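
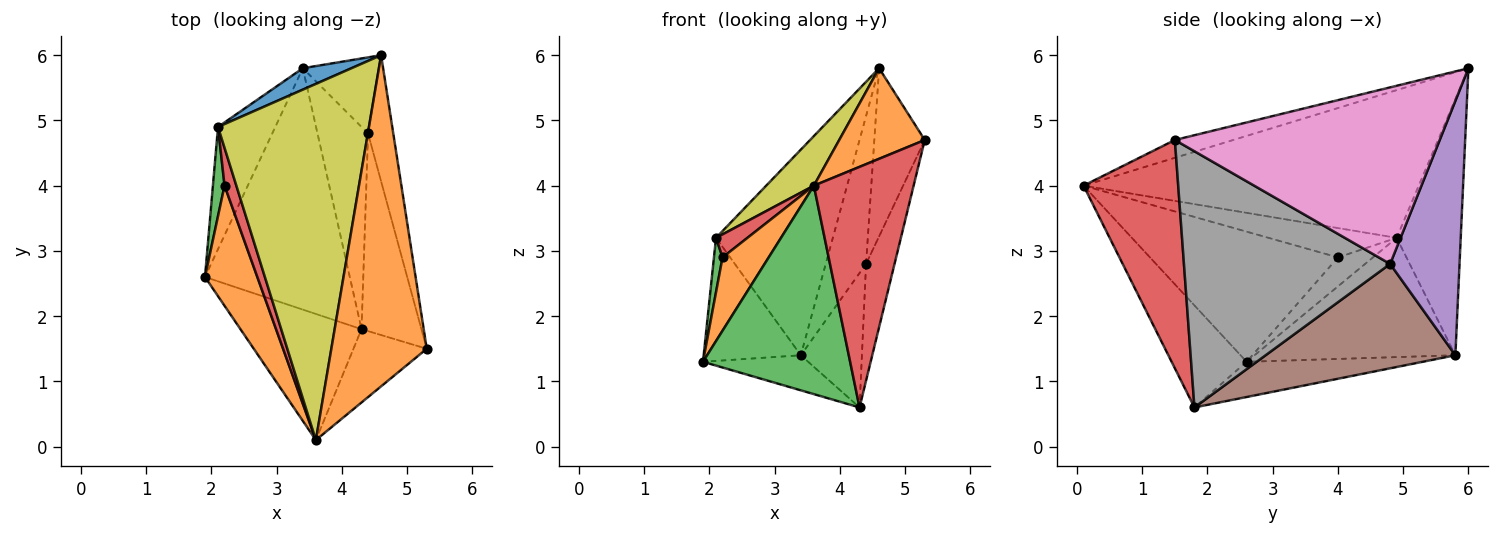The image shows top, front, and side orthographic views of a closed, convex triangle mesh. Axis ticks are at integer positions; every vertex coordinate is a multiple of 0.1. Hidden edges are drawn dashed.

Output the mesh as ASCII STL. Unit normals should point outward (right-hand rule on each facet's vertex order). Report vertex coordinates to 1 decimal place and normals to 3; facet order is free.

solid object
 facet normal -0.234 0.140 -0.962
  outer loop
   vertex 3.4 5.8 1.4
   vertex 4.3 1.8 0.6
   vertex 1.9 2.6 1.3
  endloop
 endfacet
 facet normal -0.177 -0.260 0.949
  outer loop
   vertex 3.6 0.1 4.0
   vertex 5.3 1.5 4.7
   vertex 4.6 6.0 5.8
  endloop
 endfacet
 facet normal -0.400 -0.784 -0.474
  outer loop
   vertex 3.6 0.1 4.0
   vertex 1.9 2.6 1.3
   vertex 4.3 1.8 0.6
  endloop
 endfacet
 facet normal 0.672 -0.708 -0.216
  outer loop
   vertex 3.6 0.1 4.0
   vertex 4.3 1.8 0.6
   vertex 5.3 1.5 4.7
  endloop
 endfacet
 facet normal 0.837 0.486 -0.250
  outer loop
   vertex 4.4 4.8 2.8
   vertex 3.4 5.8 1.4
   vertex 4.6 6.0 5.8
  endloop
 endfacet
 facet normal 0.864 0.278 -0.419
  outer loop
   vertex 4.4 4.8 2.8
   vertex 4.3 1.8 0.6
   vertex 3.4 5.8 1.4
  endloop
 endfacet
 facet normal 0.973 0.185 -0.139
  outer loop
   vertex 4.4 4.8 2.8
   vertex 4.6 6.0 5.8
   vertex 5.3 1.5 4.7
  endloop
 endfacet
 facet normal 0.965 0.133 -0.226
  outer loop
   vertex 4.4 4.8 2.8
   vertex 5.3 1.5 4.7
   vertex 4.3 1.8 0.6
  endloop
 endfacet
 facet normal -0.696 -0.099 0.711
  outer loop
   vertex 2.1 4.9 3.2
   vertex 3.6 0.1 4.0
   vertex 4.6 6.0 5.8
  endloop
 endfacet
 facet normal -0.826 0.400 -0.397
  outer loop
   vertex 2.1 4.9 3.2
   vertex 3.4 5.8 1.4
   vertex 1.9 2.6 1.3
  endloop
 endfacet
 facet normal -0.479 0.873 0.091
  outer loop
   vertex 2.1 4.9 3.2
   vertex 4.6 6.0 5.8
   vertex 3.4 5.8 1.4
  endloop
 endfacet
 facet normal -0.905 -0.222 0.364
  outer loop
   vertex 2.2 4.0 2.9
   vertex 1.9 2.6 1.3
   vertex 3.6 0.1 4.0
  endloop
 endfacet
 facet normal -0.905 -0.222 0.364
  outer loop
   vertex 2.2 4.0 2.9
   vertex 2.1 4.9 3.2
   vertex 1.9 2.6 1.3
  endloop
 endfacet
 facet normal -0.904 -0.222 0.364
  outer loop
   vertex 2.2 4.0 2.9
   vertex 3.6 0.1 4.0
   vertex 2.1 4.9 3.2
  endloop
 endfacet
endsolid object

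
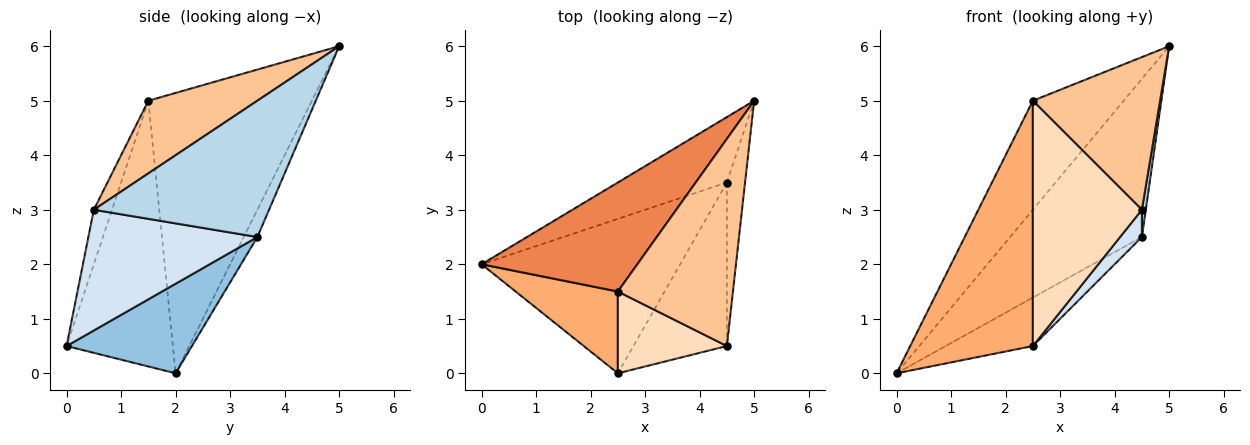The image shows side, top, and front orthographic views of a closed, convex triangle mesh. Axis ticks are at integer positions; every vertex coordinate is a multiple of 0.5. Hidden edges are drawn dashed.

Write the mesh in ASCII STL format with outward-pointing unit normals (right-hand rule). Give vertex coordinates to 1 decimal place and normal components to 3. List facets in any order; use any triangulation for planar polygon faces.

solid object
 facet normal -0.095 0.920 -0.381
  outer loop
   vertex 4.5 3.5 2.5
   vertex 0.0 2.0 0.0
   vertex 5.0 5.0 6.0
  endloop
 endfacet
 facet normal 0.395 0.275 -0.876
  outer loop
   vertex 4.5 3.5 2.5
   vertex 2.5 0.0 0.5
   vertex 0.0 2.0 0.0
  endloop
 endfacet
 facet normal 0.991 -0.022 -0.132
  outer loop
   vertex 4.5 3.5 2.5
   vertex 5.0 5.0 6.0
   vertex 4.5 0.5 3.0
  endloop
 endfacet
 facet normal 0.787 -0.102 -0.609
  outer loop
   vertex 4.5 3.5 2.5
   vertex 4.5 0.5 3.0
   vertex 2.5 0.0 0.5
  endloop
 endfacet
 facet normal -0.786 0.437 0.437
  outer loop
   vertex 2.5 1.5 5.0
   vertex 5.0 5.0 6.0
   vertex 0.0 2.0 0.0
  endloop
 endfacet
 facet normal -0.635 -0.733 0.244
  outer loop
   vertex 2.5 1.5 5.0
   vertex 0.0 2.0 0.0
   vertex 2.5 0.0 0.5
  endloop
 endfacet
 facet normal 0.453 -0.529 0.718
  outer loop
   vertex 2.5 1.5 5.0
   vertex 4.5 0.5 3.0
   vertex 5.0 5.0 6.0
  endloop
 endfacet
 facet normal -0.156 -0.937 0.312
  outer loop
   vertex 2.5 1.5 5.0
   vertex 2.5 0.0 0.5
   vertex 4.5 0.5 3.0
  endloop
 endfacet
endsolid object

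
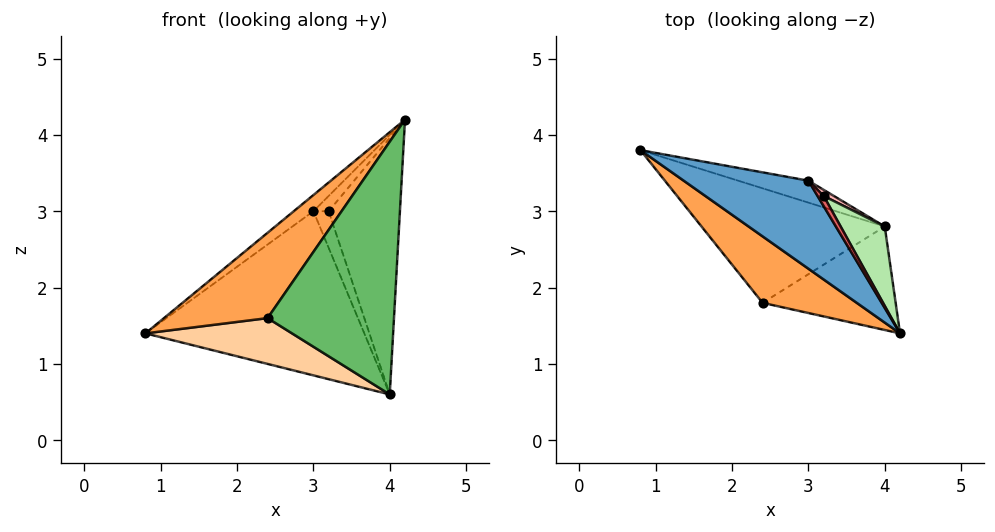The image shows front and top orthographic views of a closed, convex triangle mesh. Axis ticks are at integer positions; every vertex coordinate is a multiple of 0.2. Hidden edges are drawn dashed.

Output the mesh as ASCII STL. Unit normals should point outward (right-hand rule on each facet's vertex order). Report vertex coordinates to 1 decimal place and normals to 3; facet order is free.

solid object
 facet normal -0.564 0.149 0.812
  outer loop
   vertex 3.0 3.4 3.0
   vertex 0.8 3.8 1.4
   vertex 4.2 1.4 4.2
  endloop
 endfacet
 facet normal 0.267 0.955 -0.128
  outer loop
   vertex 3.0 3.4 3.0
   vertex 4.0 2.8 0.6
   vertex 0.8 3.8 1.4
  endloop
 endfacet
 facet normal -0.728 -0.541 0.421
  outer loop
   vertex 2.4 1.8 1.6
   vertex 4.2 1.4 4.2
   vertex 0.8 3.8 1.4
  endloop
 endfacet
 facet normal -0.329 -0.351 -0.877
  outer loop
   vertex 2.4 1.8 1.6
   vertex 0.8 3.8 1.4
   vertex 4.0 2.8 0.6
  endloop
 endfacet
 facet normal 0.323 -0.876 -0.359
  outer loop
   vertex 2.4 1.8 1.6
   vertex 4.0 2.8 0.6
   vertex 4.2 1.4 4.2
  endloop
 endfacet
 facet normal 0.807 0.565 0.175
  outer loop
   vertex 3.2 3.2 3.0
   vertex 4.2 1.4 4.2
   vertex 4.0 2.8 0.6
  endloop
 endfacet
 facet normal 0.640 0.640 0.426
  outer loop
   vertex 3.2 3.2 3.0
   vertex 3.0 3.4 3.0
   vertex 4.2 1.4 4.2
  endloop
 endfacet
 facet normal 0.702 0.702 0.117
  outer loop
   vertex 3.2 3.2 3.0
   vertex 4.0 2.8 0.6
   vertex 3.0 3.4 3.0
  endloop
 endfacet
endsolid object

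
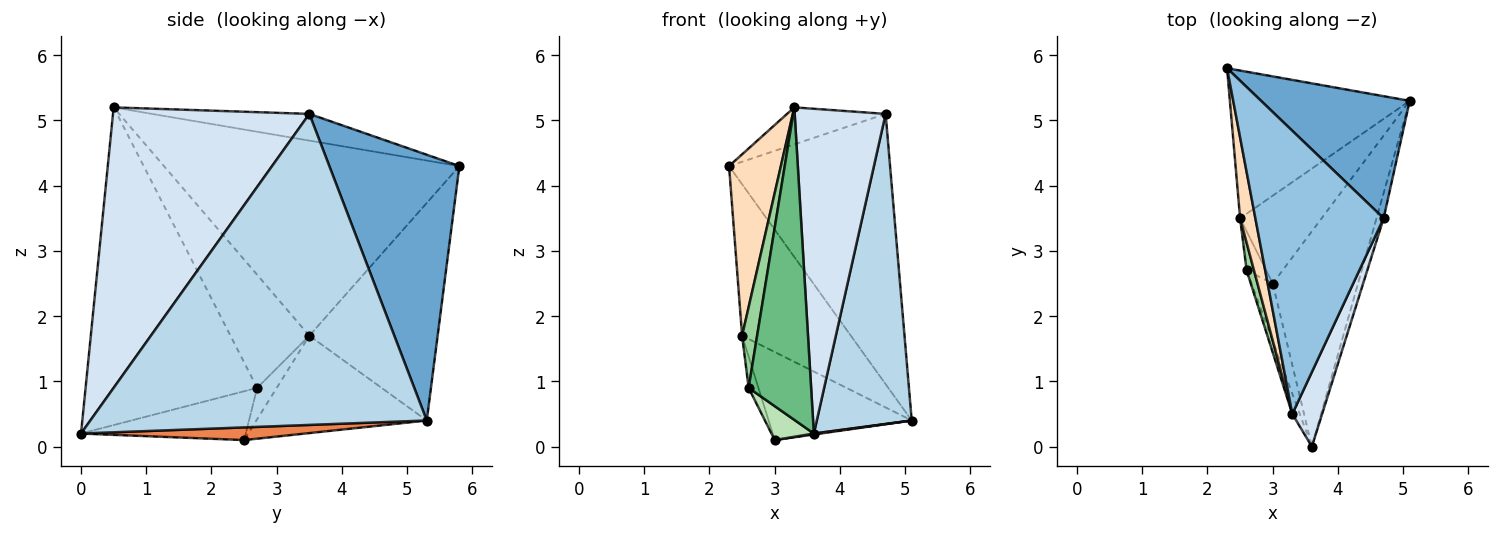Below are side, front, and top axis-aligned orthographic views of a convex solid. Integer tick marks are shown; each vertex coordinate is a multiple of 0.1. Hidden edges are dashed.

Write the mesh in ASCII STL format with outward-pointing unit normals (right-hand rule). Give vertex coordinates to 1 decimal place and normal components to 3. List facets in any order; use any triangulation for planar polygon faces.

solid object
 facet normal 0.593 0.734 0.332
  outer loop
   vertex 4.7 3.5 5.1
   vertex 5.1 5.3 0.4
   vertex 2.3 5.8 4.3
  endloop
 endfacet
 facet normal -0.202 0.127 0.971
  outer loop
   vertex 4.7 3.5 5.1
   vertex 2.3 5.8 4.3
   vertex 3.3 0.5 5.2
  endloop
 endfacet
 facet normal 0.962 -0.271 -0.022
  outer loop
   vertex 4.7 3.5 5.1
   vertex 3.6 0.0 0.2
   vertex 5.1 5.3 0.4
  endloop
 endfacet
 facet normal 0.903 -0.418 0.096
  outer loop
   vertex 4.7 3.5 5.1
   vertex 3.3 0.5 5.2
   vertex 3.6 0.0 0.2
  endloop
 endfacet
 facet normal 0.147 -0.004 -0.989
  outer loop
   vertex 3.0 2.5 0.1
   vertex 5.1 5.3 0.4
   vertex 3.6 0.0 0.2
  endloop
 endfacet
 facet normal -0.645 0.547 -0.533
  outer loop
   vertex 2.5 3.5 1.7
   vertex 2.3 5.8 4.3
   vertex 5.1 5.3 0.4
  endloop
 endfacet
 facet normal -0.645 0.541 -0.540
  outer loop
   vertex 2.5 3.5 1.7
   vertex 5.1 5.3 0.4
   vertex 3.0 2.5 0.1
  endloop
 endfacet
 facet normal -0.982 -0.172 0.077
  outer loop
   vertex 2.5 3.5 1.7
   vertex 3.3 0.5 5.2
   vertex 2.3 5.8 4.3
  endloop
 endfacet
 facet normal -0.939 -0.342 -0.022
  outer loop
   vertex 2.6 2.7 0.9
   vertex 3.6 0.0 0.2
   vertex 3.3 0.5 5.2
  endloop
 endfacet
 facet normal -0.980 -0.187 0.064
  outer loop
   vertex 2.6 2.7 0.9
   vertex 3.3 0.5 5.2
   vertex 2.5 3.5 1.7
  endloop
 endfacet
 facet normal -0.892 -0.230 -0.389
  outer loop
   vertex 2.6 2.7 0.9
   vertex 3.0 2.5 0.1
   vertex 3.6 0.0 0.2
  endloop
 endfacet
 facet normal -0.781 0.390 -0.488
  outer loop
   vertex 2.6 2.7 0.9
   vertex 2.5 3.5 1.7
   vertex 3.0 2.5 0.1
  endloop
 endfacet
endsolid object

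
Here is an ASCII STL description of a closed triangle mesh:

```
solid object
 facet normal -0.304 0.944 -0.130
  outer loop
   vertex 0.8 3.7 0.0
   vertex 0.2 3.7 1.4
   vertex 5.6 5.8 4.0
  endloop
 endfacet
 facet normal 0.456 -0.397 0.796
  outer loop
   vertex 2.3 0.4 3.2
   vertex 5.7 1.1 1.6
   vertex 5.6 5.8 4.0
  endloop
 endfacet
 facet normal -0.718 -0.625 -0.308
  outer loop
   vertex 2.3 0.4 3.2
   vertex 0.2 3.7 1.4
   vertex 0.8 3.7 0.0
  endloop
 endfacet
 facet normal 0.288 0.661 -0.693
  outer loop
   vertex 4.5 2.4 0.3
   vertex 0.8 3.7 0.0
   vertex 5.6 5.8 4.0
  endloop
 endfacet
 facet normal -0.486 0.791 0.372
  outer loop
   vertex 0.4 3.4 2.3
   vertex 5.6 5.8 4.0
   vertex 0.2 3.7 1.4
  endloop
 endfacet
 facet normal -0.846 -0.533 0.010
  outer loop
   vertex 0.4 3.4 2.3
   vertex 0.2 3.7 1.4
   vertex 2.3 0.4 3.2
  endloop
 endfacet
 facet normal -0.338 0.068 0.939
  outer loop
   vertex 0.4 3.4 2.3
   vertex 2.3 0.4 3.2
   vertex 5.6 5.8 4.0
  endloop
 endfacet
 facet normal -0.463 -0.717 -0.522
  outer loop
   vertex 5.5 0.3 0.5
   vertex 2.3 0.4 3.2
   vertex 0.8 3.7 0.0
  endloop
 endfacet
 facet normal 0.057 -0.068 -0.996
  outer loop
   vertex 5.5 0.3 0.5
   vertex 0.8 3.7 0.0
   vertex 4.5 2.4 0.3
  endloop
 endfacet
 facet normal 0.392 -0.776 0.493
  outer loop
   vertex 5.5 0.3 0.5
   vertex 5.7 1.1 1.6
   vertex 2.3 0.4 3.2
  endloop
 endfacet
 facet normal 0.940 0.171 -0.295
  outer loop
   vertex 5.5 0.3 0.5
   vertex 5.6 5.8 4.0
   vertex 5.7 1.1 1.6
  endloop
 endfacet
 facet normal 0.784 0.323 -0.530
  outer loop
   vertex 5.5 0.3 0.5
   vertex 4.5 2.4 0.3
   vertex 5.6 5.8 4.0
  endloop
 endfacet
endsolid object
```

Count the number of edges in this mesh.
18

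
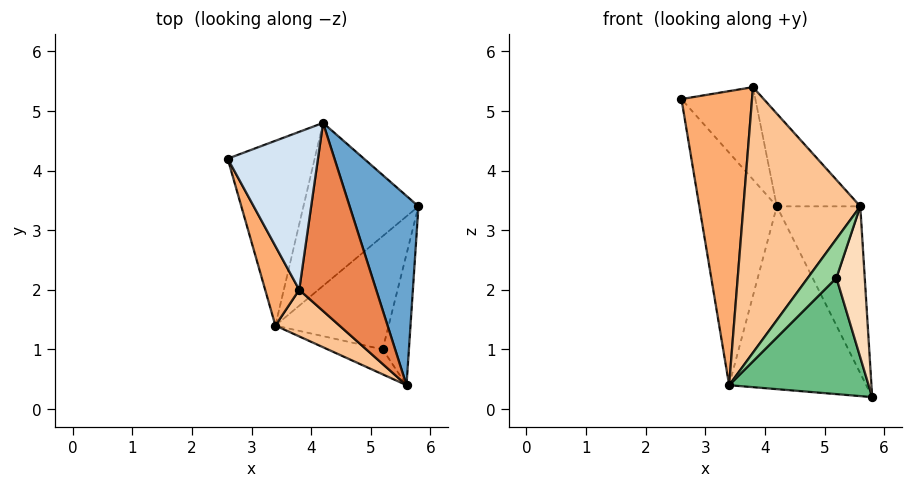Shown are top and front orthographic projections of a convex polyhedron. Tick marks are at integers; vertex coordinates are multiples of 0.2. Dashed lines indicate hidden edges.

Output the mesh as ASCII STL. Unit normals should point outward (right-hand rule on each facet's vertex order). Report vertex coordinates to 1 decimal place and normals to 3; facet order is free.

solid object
 facet normal 0.901 0.287 0.325
  outer loop
   vertex 4.2 4.8 3.4
   vertex 5.6 0.4 3.4
   vertex 5.8 3.4 0.2
  endloop
 endfacet
 facet normal -0.705 0.555 -0.441
  outer loop
   vertex 3.4 1.4 0.4
   vertex 2.6 4.2 5.2
   vertex 4.2 4.8 3.4
  endloop
 endfacet
 facet normal -0.561 0.618 -0.551
  outer loop
   vertex 3.4 1.4 0.4
   vertex 4.2 4.8 3.4
   vertex 5.8 3.4 0.2
  endloop
 endfacet
 facet normal 0.616 0.398 0.680
  outer loop
   vertex 3.8 2.0 5.4
   vertex 4.2 4.8 3.4
   vertex 2.6 4.2 5.2
  endloop
 endfacet
 facet normal 0.812 0.258 0.524
  outer loop
   vertex 3.8 2.0 5.4
   vertex 5.6 0.4 3.4
   vertex 4.2 4.8 3.4
  endloop
 endfacet
 facet normal -0.876 -0.466 0.126
  outer loop
   vertex 3.8 2.0 5.4
   vertex 2.6 4.2 5.2
   vertex 3.4 1.4 0.4
  endloop
 endfacet
 facet normal -0.564 -0.813 0.143
  outer loop
   vertex 3.8 2.0 5.4
   vertex 3.4 1.4 0.4
   vertex 5.6 0.4 3.4
  endloop
 endfacet
 facet normal 0.641 -0.580 -0.503
  outer loop
   vertex 5.2 1.0 2.2
   vertex 5.8 3.4 0.2
   vertex 5.6 0.4 3.4
  endloop
 endfacet
 facet normal 0.474 -0.631 -0.614
  outer loop
   vertex 5.2 1.0 2.2
   vertex 3.4 1.4 0.4
   vertex 5.8 3.4 0.2
  endloop
 endfacet
 facet normal 0.331 -0.795 -0.508
  outer loop
   vertex 5.2 1.0 2.2
   vertex 5.6 0.4 3.4
   vertex 3.4 1.4 0.4
  endloop
 endfacet
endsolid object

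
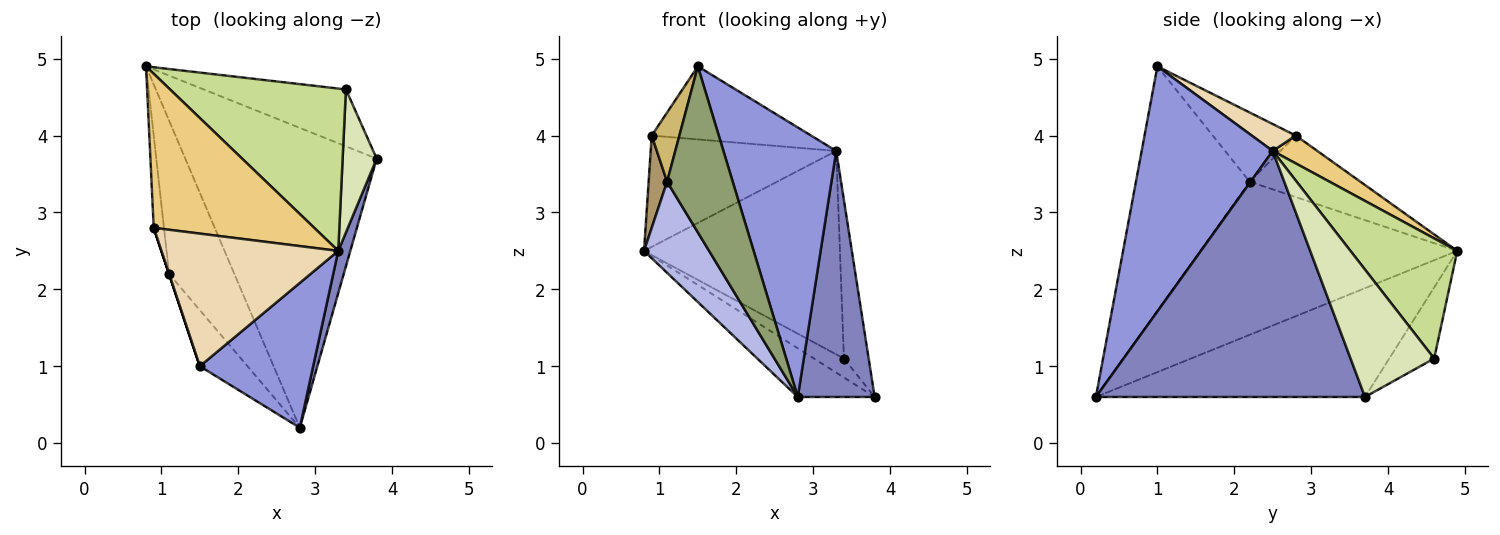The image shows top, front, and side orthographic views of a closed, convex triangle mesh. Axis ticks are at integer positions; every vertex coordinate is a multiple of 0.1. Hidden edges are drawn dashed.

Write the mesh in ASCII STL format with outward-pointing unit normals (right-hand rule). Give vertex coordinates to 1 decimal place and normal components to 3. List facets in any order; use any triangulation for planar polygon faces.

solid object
 facet normal -0.489 0.140 -0.861
  outer loop
   vertex 2.8 0.2 0.6
   vertex 0.8 4.9 2.5
   vertex 3.8 3.7 0.6
  endloop
 endfacet
 facet normal 0.960 -0.274 0.047
  outer loop
   vertex 3.3 2.5 3.8
   vertex 2.8 0.2 0.6
   vertex 3.8 3.7 0.6
  endloop
 endfacet
 facet normal 0.715 -0.616 0.331
  outer loop
   vertex 3.3 2.5 3.8
   vertex 1.5 1.0 4.9
   vertex 2.8 0.2 0.6
  endloop
 endfacet
 facet normal -0.896 -0.227 -0.382
  outer loop
   vertex 1.1 2.2 3.4
   vertex 0.8 4.9 2.5
   vertex 2.8 0.2 0.6
  endloop
 endfacet
 facet normal -0.854 -0.493 -0.167
  outer loop
   vertex 1.1 2.2 3.4
   vertex 2.8 0.2 0.6
   vertex 1.5 1.0 4.9
  endloop
 endfacet
 facet normal -0.429 0.286 -0.857
  outer loop
   vertex 3.4 4.6 1.1
   vertex 3.8 3.7 0.6
   vertex 0.8 4.9 2.5
  endloop
 endfacet
 facet normal 0.392 0.719 0.574
  outer loop
   vertex 3.4 4.6 1.1
   vertex 0.8 4.9 2.5
   vertex 3.3 2.5 3.8
  endloop
 endfacet
 facet normal 0.929 0.275 0.248
  outer loop
   vertex 3.4 4.6 1.1
   vertex 3.3 2.5 3.8
   vertex 3.8 3.7 0.6
  endloop
 endfacet
 facet normal -0.973 -0.162 -0.162
  outer loop
   vertex 0.9 2.8 4.0
   vertex 0.8 4.9 2.5
   vertex 1.1 2.2 3.4
  endloop
 endfacet
 facet normal -0.949 -0.316 0.000
  outer loop
   vertex 0.9 2.8 4.0
   vertex 1.1 2.2 3.4
   vertex 1.5 1.0 4.9
  endloop
 endfacet
 facet normal 0.139 0.580 0.803
  outer loop
   vertex 0.9 2.8 4.0
   vertex 3.3 2.5 3.8
   vertex 0.8 4.9 2.5
  endloop
 endfacet
 facet normal 0.132 0.478 0.868
  outer loop
   vertex 0.9 2.8 4.0
   vertex 1.5 1.0 4.9
   vertex 3.3 2.5 3.8
  endloop
 endfacet
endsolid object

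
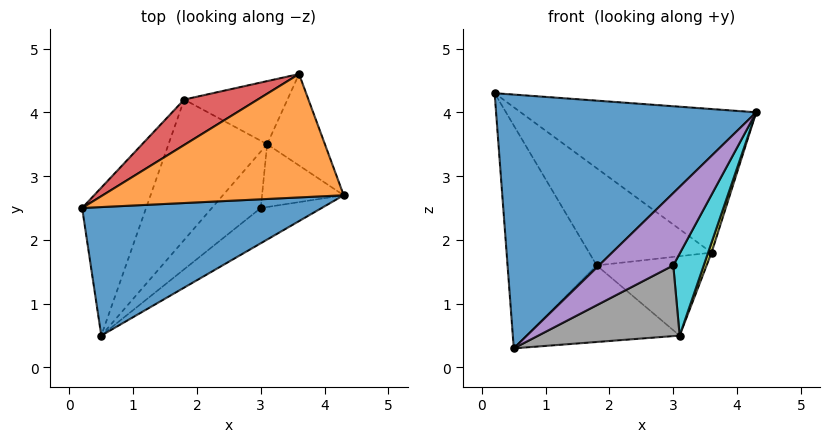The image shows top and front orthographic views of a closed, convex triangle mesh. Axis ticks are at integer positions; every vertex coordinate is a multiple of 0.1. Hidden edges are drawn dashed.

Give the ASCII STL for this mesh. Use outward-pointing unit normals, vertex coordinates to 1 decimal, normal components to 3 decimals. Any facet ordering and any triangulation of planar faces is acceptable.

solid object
 facet normal 0.076 -0.890 0.450
  outer loop
   vertex 0.5 0.5 0.3
   vertex 4.3 2.7 4.0
   vertex 0.2 2.5 4.3
  endloop
 endfacet
 facet normal 0.011 0.758 0.652
  outer loop
   vertex 3.6 4.6 1.8
   vertex 0.2 2.5 4.3
   vertex 4.3 2.7 4.0
  endloop
 endfacet
 facet normal -0.876 0.401 -0.266
  outer loop
   vertex 1.8 4.2 1.6
   vertex 0.5 0.5 0.3
   vertex 0.2 2.5 4.3
  endloop
 endfacet
 facet normal -0.241 0.879 0.411
  outer loop
   vertex 1.8 4.2 1.6
   vertex 0.2 2.5 4.3
   vertex 3.6 4.6 1.8
  endloop
 endfacet
 facet normal 0.688 -0.653 -0.318
  outer loop
   vertex 3.0 2.5 1.6
   vertex 4.3 2.7 4.0
   vertex 0.5 0.5 0.3
  endloop
 endfacet
 facet normal -0.436 0.431 -0.790
  outer loop
   vertex 3.1 3.5 0.5
   vertex 0.5 0.5 0.3
   vertex 1.8 4.2 1.6
  endloop
 endfacet
 facet normal -0.104 0.779 -0.619
  outer loop
   vertex 3.1 3.5 0.5
   vertex 1.8 4.2 1.6
   vertex 3.6 4.6 1.8
  endloop
 endfacet
 facet normal 0.689 -0.567 -0.453
  outer loop
   vertex 3.1 3.5 0.5
   vertex 3.0 2.5 1.6
   vertex 0.5 0.5 0.3
  endloop
 endfacet
 facet normal 0.943 -0.037 -0.332
  outer loop
   vertex 3.1 3.5 0.5
   vertex 3.6 4.6 1.8
   vertex 4.3 2.7 4.0
  endloop
 endfacet
 facet normal 0.780 -0.497 -0.381
  outer loop
   vertex 3.1 3.5 0.5
   vertex 4.3 2.7 4.0
   vertex 3.0 2.5 1.6
  endloop
 endfacet
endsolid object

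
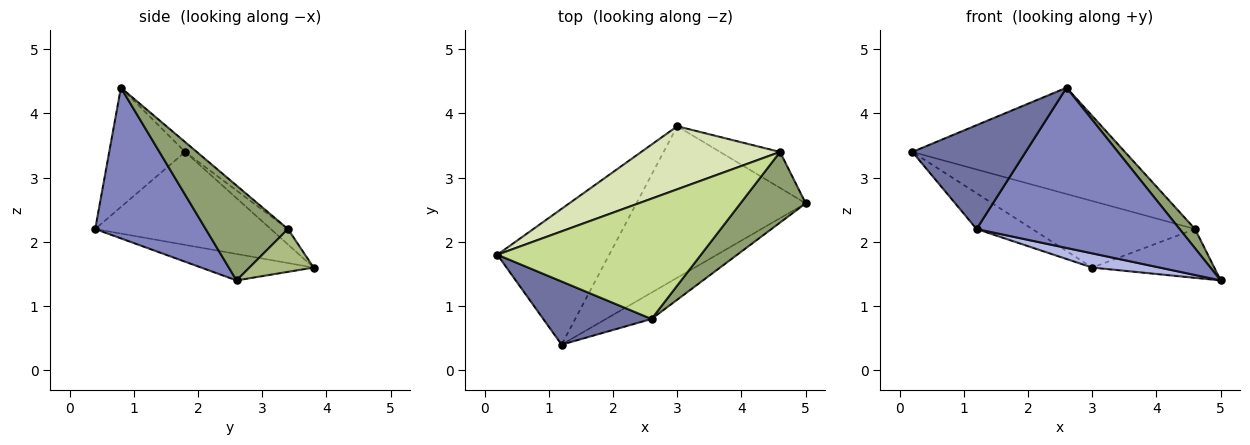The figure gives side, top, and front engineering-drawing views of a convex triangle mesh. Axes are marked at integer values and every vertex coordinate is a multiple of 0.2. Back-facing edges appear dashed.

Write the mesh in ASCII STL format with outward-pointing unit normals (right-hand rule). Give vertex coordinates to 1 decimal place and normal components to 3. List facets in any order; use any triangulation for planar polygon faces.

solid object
 facet normal -0.497 -0.741 0.451
  outer loop
   vertex 2.6 0.8 4.4
   vertex 0.2 1.8 3.4
   vertex 1.2 0.4 2.2
  endloop
 endfacet
 facet normal 0.473 -0.869 -0.143
  outer loop
   vertex 2.6 0.8 4.4
   vertex 1.2 0.4 2.2
   vertex 5.0 2.6 1.4
  endloop
 endfacet
 facet normal -0.626 0.199 -0.754
  outer loop
   vertex 3.0 3.8 1.6
   vertex 1.2 0.4 2.2
   vertex 0.2 1.8 3.4
  endloop
 endfacet
 facet normal -0.154 -0.092 -0.984
  outer loop
   vertex 3.0 3.8 1.6
   vertex 5.0 2.6 1.4
   vertex 1.2 0.4 2.2
  endloop
 endfacet
 facet normal 0.814 -0.153 0.560
  outer loop
   vertex 4.6 3.4 2.2
   vertex 2.6 0.8 4.4
   vertex 5.0 2.6 1.4
  endloop
 endfacet
 facet normal 0.390 0.741 -0.546
  outer loop
   vertex 4.6 3.4 2.2
   vertex 5.0 2.6 1.4
   vertex 3.0 3.8 1.6
  endloop
 endfacet
 facet normal -0.036 0.662 0.749
  outer loop
   vertex 4.6 3.4 2.2
   vertex 0.2 1.8 3.4
   vertex 2.6 0.8 4.4
  endloop
 endfacet
 facet normal -0.076 0.724 0.686
  outer loop
   vertex 4.6 3.4 2.2
   vertex 3.0 3.8 1.6
   vertex 0.2 1.8 3.4
  endloop
 endfacet
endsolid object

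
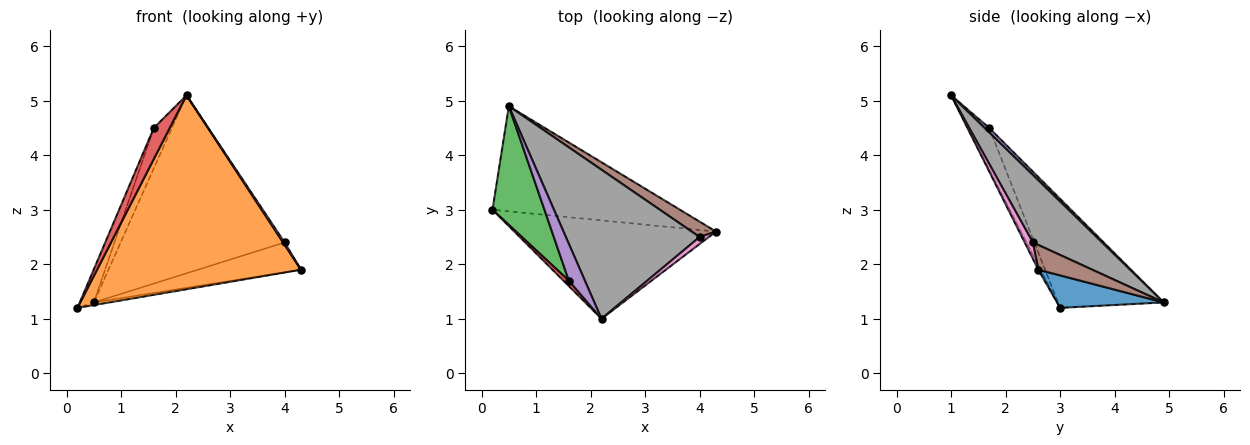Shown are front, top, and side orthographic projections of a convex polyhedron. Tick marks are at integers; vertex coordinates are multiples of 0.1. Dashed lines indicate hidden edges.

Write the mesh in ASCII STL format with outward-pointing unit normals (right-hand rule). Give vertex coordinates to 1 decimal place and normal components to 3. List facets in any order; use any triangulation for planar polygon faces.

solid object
 facet normal 0.171 0.025 -0.985
  outer loop
   vertex 0.5 4.9 1.3
   vertex 4.3 2.6 1.9
   vertex 0.2 3.0 1.2
  endloop
 endfacet
 facet normal -0.010 -0.892 -0.452
  outer loop
   vertex 2.2 1.0 5.1
   vertex 0.2 3.0 1.2
   vertex 4.3 2.6 1.9
  endloop
 endfacet
 facet normal -0.896 0.119 0.427
  outer loop
   vertex 1.6 1.7 4.5
   vertex 0.5 4.9 1.3
   vertex 0.2 3.0 1.2
  endloop
 endfacet
 facet normal -0.798 -0.594 0.104
  outer loop
   vertex 1.6 1.7 4.5
   vertex 0.2 3.0 1.2
   vertex 2.2 1.0 5.1
  endloop
 endfacet
 facet normal 0.184 0.726 0.663
  outer loop
   vertex 1.6 1.7 4.5
   vertex 2.2 1.0 5.1
   vertex 0.5 4.9 1.3
  endloop
 endfacet
 facet normal 0.422 0.806 0.415
  outer loop
   vertex 4.0 2.5 2.4
   vertex 4.3 2.6 1.9
   vertex 0.5 4.9 1.3
  endloop
 endfacet
 facet normal 0.860 -0.161 0.484
  outer loop
   vertex 4.0 2.5 2.4
   vertex 2.2 1.0 5.1
   vertex 4.3 2.6 1.9
  endloop
 endfacet
 facet normal 0.308 0.729 0.611
  outer loop
   vertex 4.0 2.5 2.4
   vertex 0.5 4.9 1.3
   vertex 2.2 1.0 5.1
  endloop
 endfacet
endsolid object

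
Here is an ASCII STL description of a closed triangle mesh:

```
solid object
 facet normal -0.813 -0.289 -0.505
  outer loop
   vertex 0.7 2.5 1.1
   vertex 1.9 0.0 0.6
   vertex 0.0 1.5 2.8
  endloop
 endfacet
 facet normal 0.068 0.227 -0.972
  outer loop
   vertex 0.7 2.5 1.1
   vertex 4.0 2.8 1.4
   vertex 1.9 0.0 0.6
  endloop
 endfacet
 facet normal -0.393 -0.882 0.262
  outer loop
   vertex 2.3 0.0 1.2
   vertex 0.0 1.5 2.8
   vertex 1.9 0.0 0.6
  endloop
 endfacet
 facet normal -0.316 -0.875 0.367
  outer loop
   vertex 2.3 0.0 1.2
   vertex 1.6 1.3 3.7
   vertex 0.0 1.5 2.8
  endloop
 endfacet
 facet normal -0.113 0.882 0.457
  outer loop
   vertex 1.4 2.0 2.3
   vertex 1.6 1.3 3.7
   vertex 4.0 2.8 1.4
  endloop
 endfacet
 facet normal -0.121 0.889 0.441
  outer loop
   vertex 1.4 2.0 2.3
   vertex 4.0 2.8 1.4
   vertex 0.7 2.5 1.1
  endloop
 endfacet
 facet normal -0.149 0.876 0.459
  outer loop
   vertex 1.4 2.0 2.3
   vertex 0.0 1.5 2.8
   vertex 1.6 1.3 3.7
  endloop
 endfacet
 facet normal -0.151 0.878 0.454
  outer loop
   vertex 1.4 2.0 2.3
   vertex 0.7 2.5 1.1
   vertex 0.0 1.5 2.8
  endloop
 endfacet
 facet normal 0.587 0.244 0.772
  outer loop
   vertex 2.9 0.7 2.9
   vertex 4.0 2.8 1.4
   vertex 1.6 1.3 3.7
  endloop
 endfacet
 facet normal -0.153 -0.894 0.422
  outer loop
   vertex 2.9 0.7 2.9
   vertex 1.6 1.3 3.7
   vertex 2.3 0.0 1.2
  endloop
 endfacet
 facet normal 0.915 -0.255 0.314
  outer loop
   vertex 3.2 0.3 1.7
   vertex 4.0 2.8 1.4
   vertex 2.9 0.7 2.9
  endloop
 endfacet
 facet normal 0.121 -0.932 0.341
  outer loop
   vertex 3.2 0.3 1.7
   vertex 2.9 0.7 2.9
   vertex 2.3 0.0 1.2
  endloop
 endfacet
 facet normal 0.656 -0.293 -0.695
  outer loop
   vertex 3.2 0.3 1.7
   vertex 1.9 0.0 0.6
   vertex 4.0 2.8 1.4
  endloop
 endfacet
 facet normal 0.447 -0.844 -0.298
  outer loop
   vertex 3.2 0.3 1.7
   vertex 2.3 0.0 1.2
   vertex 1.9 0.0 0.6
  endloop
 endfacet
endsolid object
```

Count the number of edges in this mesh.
21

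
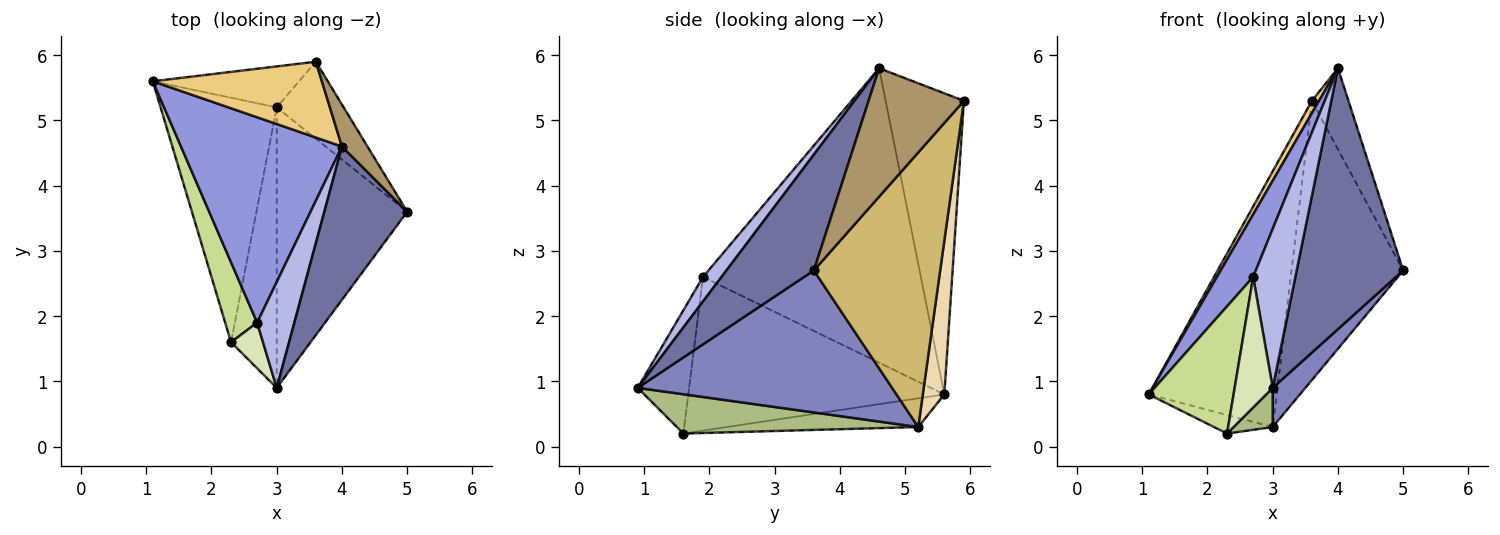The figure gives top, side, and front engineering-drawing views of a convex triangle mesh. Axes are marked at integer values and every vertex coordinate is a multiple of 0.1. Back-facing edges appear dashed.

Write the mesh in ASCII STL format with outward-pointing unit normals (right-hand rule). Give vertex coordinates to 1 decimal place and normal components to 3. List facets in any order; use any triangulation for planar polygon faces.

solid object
 facet normal 0.578 -0.704 0.413
  outer loop
   vertex 4.0 4.6 5.8
   vertex 3.0 0.9 0.9
   vertex 5.0 3.6 2.7
  endloop
 endfacet
 facet normal 0.733 -0.094 -0.674
  outer loop
   vertex 3.0 5.2 0.3
   vertex 5.0 3.6 2.7
   vertex 3.0 0.9 0.9
  endloop
 endfacet
 facet normal -0.868 -0.145 0.475
  outer loop
   vertex 2.7 1.9 2.6
   vertex 4.0 4.6 5.8
   vertex 1.1 5.6 0.8
  endloop
 endfacet
 facet normal 0.343 -0.782 0.521
  outer loop
   vertex 2.7 1.9 2.6
   vertex 3.0 0.9 0.9
   vertex 4.0 4.6 5.8
  endloop
 endfacet
 facet normal -0.239 0.073 -0.968
  outer loop
   vertex 2.3 1.6 0.2
   vertex 1.1 5.6 0.8
   vertex 3.0 5.2 0.3
  endloop
 endfacet
 facet normal 0.649 -0.105 -0.754
  outer loop
   vertex 2.3 1.6 0.2
   vertex 3.0 5.2 0.3
   vertex 3.0 0.9 0.9
  endloop
 endfacet
 facet normal -0.931 -0.308 0.194
  outer loop
   vertex 2.3 1.6 0.2
   vertex 2.7 1.9 2.6
   vertex 1.1 5.6 0.8
  endloop
 endfacet
 facet normal -0.787 -0.583 0.204
  outer loop
   vertex 2.3 1.6 0.2
   vertex 3.0 0.9 0.9
   vertex 2.7 1.9 2.6
  endloop
 endfacet
 facet normal 0.918 0.353 0.182
  outer loop
   vertex 3.6 5.9 5.3
   vertex 4.0 4.6 5.8
   vertex 5.0 3.6 2.7
  endloop
 endfacet
 facet normal 0.737 0.652 -0.180
  outer loop
   vertex 3.6 5.9 5.3
   vertex 5.0 3.6 2.7
   vertex 3.0 5.2 0.3
  endloop
 endfacet
 facet normal -0.869 -0.080 0.488
  outer loop
   vertex 3.6 5.9 5.3
   vertex 1.1 5.6 0.8
   vertex 4.0 4.6 5.8
  endloop
 endfacet
 facet normal 0.164 0.974 -0.156
  outer loop
   vertex 3.6 5.9 5.3
   vertex 3.0 5.2 0.3
   vertex 1.1 5.6 0.8
  endloop
 endfacet
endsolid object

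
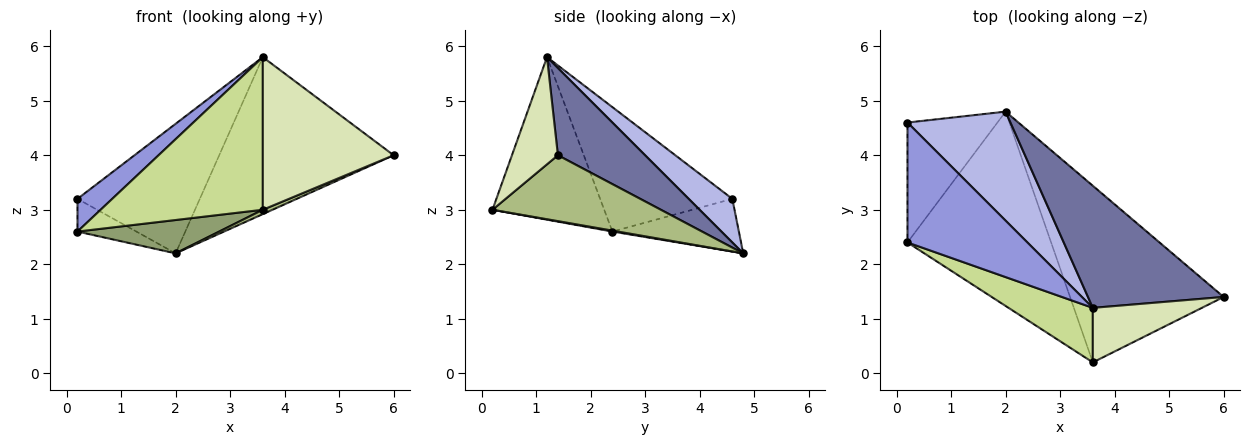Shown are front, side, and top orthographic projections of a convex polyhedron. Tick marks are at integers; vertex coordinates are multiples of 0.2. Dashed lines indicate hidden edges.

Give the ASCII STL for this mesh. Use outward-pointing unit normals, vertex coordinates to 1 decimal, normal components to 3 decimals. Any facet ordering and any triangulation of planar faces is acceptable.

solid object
 facet normal 0.367 0.734 0.571
  outer loop
   vertex 3.6 1.2 5.8
   vertex 6.0 1.4 4.0
   vertex 2.0 4.8 2.2
  endloop
 endfacet
 facet normal -0.492 0.229 -0.840
  outer loop
   vertex 0.2 4.6 3.2
   vertex 2.0 4.8 2.2
   vertex 0.2 2.4 2.6
  endloop
 endfacet
 facet normal -0.707 -0.186 0.682
  outer loop
   vertex 0.2 4.6 3.2
   vertex 0.2 2.4 2.6
   vertex 3.6 1.2 5.8
  endloop
 endfacet
 facet normal 0.263 0.738 0.621
  outer loop
   vertex 0.2 4.6 3.2
   vertex 3.6 1.2 5.8
   vertex 2.0 4.8 2.2
  endloop
 endfacet
 facet normal 0.007 -0.169 -0.986
  outer loop
   vertex 3.6 0.2 3.0
   vertex 0.2 2.4 2.6
   vertex 2.0 4.8 2.2
  endloop
 endfacet
 facet normal 0.394 -0.023 -0.919
  outer loop
   vertex 3.6 0.2 3.0
   vertex 2.0 4.8 2.2
   vertex 6.0 1.4 4.0
  endloop
 endfacet
 facet normal -0.544 -0.790 0.282
  outer loop
   vertex 3.6 0.2 3.0
   vertex 3.6 1.2 5.8
   vertex 0.2 2.4 2.6
  endloop
 endfacet
 facet normal 0.314 -0.894 0.319
  outer loop
   vertex 3.6 0.2 3.0
   vertex 6.0 1.4 4.0
   vertex 3.6 1.2 5.8
  endloop
 endfacet
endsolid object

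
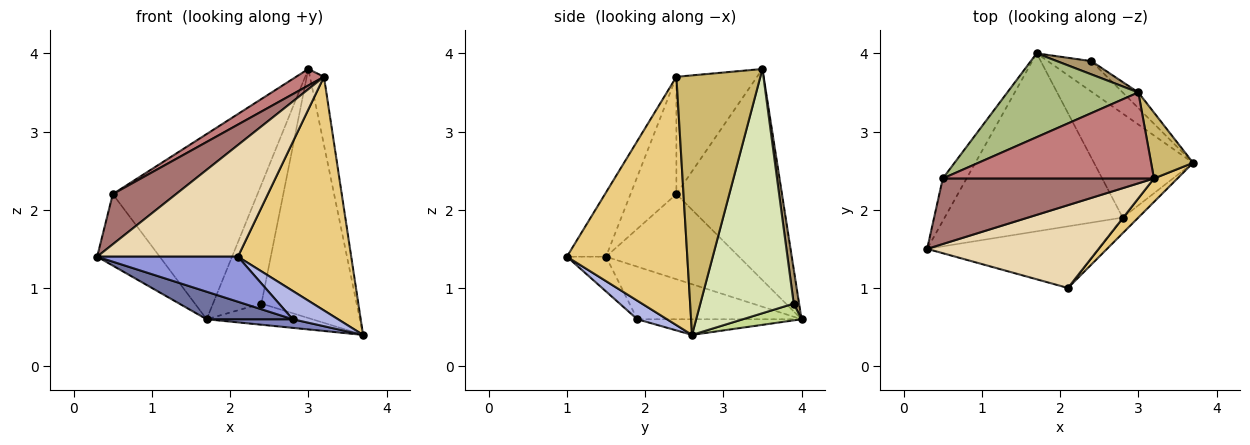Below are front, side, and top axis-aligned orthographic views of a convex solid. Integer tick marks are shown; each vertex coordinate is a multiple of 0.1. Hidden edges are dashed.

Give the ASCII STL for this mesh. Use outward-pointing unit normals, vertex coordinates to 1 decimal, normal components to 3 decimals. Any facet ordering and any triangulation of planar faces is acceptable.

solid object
 facet normal -0.280 -0.147 -0.949
  outer loop
   vertex 2.8 1.9 0.6
   vertex 0.3 1.5 1.4
   vertex 1.7 4.0 0.6
  endloop
 endfacet
 facet normal -0.155 -0.081 -0.984
  outer loop
   vertex 2.8 1.9 0.6
   vertex 1.7 4.0 0.6
   vertex 3.7 2.6 0.4
  endloop
 endfacet
 facet normal -0.162 -0.582 -0.797
  outer loop
   vertex 2.8 1.9 0.6
   vertex 2.1 1.0 1.4
   vertex 0.3 1.5 1.4
  endloop
 endfacet
 facet normal 0.498 -0.759 -0.419
  outer loop
   vertex 2.8 1.9 0.6
   vertex 3.7 2.6 0.4
   vertex 2.1 1.0 1.4
  endloop
 endfacet
 facet normal -0.877 0.413 -0.245
  outer loop
   vertex 0.5 2.4 2.2
   vertex 1.7 4.0 0.6
   vertex 0.3 1.5 1.4
  endloop
 endfacet
 facet normal -0.554 0.759 0.343
  outer loop
   vertex 0.5 2.4 2.2
   vertex 3.0 3.5 3.8
   vertex 1.7 4.0 0.6
  endloop
 endfacet
 facet normal 0.302 0.543 -0.784
  outer loop
   vertex 2.4 3.9 0.8
   vertex 3.7 2.6 0.4
   vertex 1.7 4.0 0.6
  endloop
 endfacet
 facet normal 0.699 0.713 -0.045
  outer loop
   vertex 2.4 3.9 0.8
   vertex 3.0 3.5 3.8
   vertex 3.7 2.6 0.4
  endloop
 endfacet
 facet normal 0.110 0.988 0.110
  outer loop
   vertex 2.4 3.9 0.8
   vertex 1.7 4.0 0.6
   vertex 3.0 3.5 3.8
  endloop
 endfacet
 facet normal 0.974 0.163 0.157
  outer loop
   vertex 3.2 2.4 3.7
   vertex 3.7 2.6 0.4
   vertex 3.0 3.5 3.8
  endloop
 endfacet
 facet normal 0.727 -0.684 0.069
  outer loop
   vertex 3.2 2.4 3.7
   vertex 2.1 1.0 1.4
   vertex 3.7 2.6 0.4
  endloop
 endfacet
 facet normal -0.218 -0.784 0.581
  outer loop
   vertex 3.2 2.4 3.7
   vertex 0.3 1.5 1.4
   vertex 2.1 1.0 1.4
  endloop
 endfacet
 facet normal -0.404 -0.556 0.727
  outer loop
   vertex 3.2 2.4 3.7
   vertex 0.5 2.4 2.2
   vertex 0.3 1.5 1.4
  endloop
 endfacet
 facet normal -0.479 -0.165 0.862
  outer loop
   vertex 3.2 2.4 3.7
   vertex 3.0 3.5 3.8
   vertex 0.5 2.4 2.2
  endloop
 endfacet
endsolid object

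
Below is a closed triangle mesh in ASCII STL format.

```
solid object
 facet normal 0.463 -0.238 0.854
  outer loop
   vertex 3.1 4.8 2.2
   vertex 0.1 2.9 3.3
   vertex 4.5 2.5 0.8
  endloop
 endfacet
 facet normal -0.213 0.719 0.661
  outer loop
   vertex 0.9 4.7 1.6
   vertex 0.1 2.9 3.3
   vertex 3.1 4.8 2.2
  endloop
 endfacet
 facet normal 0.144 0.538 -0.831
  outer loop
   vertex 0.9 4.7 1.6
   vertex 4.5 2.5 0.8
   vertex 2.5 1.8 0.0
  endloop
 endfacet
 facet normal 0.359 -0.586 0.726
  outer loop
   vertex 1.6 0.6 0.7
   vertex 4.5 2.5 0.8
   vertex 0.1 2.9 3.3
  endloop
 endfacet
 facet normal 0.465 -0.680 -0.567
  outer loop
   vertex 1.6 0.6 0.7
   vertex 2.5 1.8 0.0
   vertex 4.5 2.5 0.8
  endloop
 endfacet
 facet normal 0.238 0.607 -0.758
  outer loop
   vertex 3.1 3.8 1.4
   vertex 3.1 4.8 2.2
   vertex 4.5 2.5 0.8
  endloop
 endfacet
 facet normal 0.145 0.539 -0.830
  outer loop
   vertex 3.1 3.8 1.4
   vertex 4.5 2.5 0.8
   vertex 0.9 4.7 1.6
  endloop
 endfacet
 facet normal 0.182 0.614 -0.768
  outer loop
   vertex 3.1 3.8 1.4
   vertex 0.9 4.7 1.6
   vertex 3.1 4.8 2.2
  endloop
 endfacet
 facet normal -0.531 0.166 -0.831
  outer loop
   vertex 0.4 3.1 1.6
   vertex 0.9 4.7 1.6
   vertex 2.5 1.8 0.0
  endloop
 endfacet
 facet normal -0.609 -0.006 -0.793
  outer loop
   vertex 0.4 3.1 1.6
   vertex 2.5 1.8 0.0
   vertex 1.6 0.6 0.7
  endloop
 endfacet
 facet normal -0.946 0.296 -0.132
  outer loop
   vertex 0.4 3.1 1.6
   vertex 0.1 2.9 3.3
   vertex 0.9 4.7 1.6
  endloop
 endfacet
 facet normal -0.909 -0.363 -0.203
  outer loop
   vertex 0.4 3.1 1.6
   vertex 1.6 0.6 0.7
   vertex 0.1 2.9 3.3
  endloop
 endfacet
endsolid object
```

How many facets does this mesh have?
12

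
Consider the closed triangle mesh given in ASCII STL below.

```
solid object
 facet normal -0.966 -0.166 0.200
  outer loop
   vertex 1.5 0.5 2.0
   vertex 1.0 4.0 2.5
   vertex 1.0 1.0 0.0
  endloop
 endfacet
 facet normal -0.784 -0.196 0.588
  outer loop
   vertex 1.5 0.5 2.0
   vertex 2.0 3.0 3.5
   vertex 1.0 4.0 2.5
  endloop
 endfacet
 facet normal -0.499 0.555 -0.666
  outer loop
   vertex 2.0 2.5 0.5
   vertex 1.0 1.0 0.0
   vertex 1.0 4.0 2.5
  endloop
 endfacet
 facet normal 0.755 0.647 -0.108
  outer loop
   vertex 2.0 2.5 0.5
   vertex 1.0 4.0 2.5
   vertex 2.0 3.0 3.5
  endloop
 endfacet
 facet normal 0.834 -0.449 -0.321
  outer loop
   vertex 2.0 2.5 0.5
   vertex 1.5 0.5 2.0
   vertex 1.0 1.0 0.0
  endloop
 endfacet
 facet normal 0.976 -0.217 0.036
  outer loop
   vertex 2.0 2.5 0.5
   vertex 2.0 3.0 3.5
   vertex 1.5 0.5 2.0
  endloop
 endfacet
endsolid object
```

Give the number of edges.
9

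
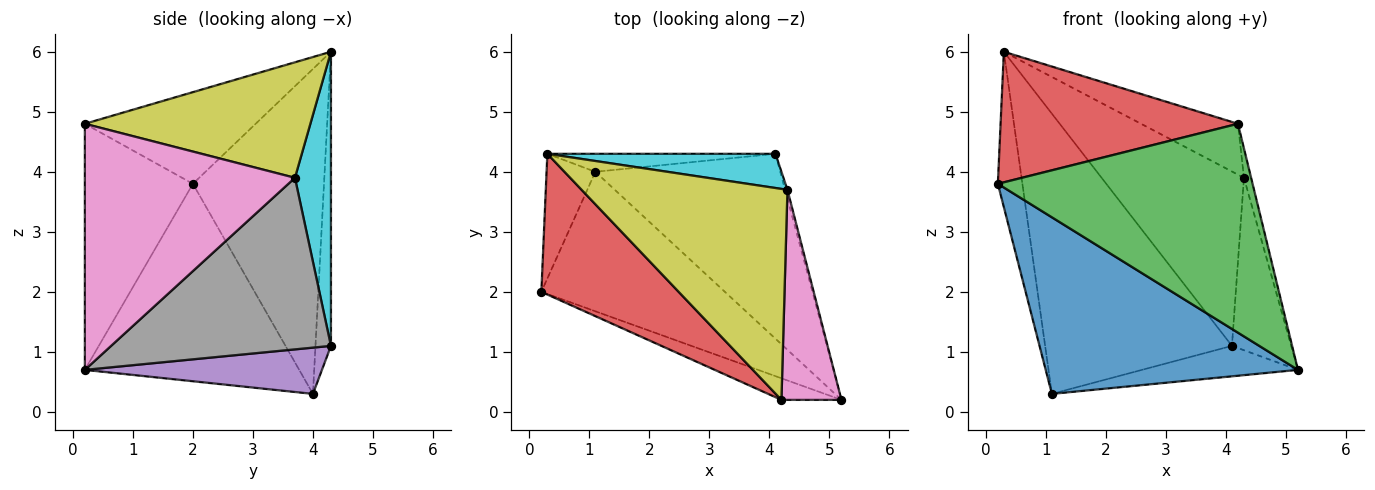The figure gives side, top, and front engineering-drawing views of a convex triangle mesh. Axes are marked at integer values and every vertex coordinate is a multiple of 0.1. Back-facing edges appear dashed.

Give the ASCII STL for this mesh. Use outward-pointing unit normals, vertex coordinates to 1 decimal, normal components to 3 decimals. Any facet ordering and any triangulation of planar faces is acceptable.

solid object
 facet normal -0.555 -0.653 -0.516
  outer loop
   vertex 1.1 4.0 0.3
   vertex 5.2 0.2 0.7
   vertex 0.2 2.0 3.8
  endloop
 endfacet
 facet normal -0.972 0.182 -0.146
  outer loop
   vertex 1.1 4.0 0.3
   vertex 0.2 2.0 3.8
   vertex 0.3 4.3 6.0
  endloop
 endfacet
 facet normal -0.389 -0.916 -0.095
  outer loop
   vertex 4.2 0.2 4.8
   vertex 0.2 2.0 3.8
   vertex 5.2 0.2 0.7
  endloop
 endfacet
 facet normal -0.440 -0.611 0.659
  outer loop
   vertex 4.2 0.2 4.8
   vertex 0.3 4.3 6.0
   vertex 0.2 2.0 3.8
  endloop
 endfacet
 facet normal 0.240 0.158 -0.958
  outer loop
   vertex 4.1 4.3 1.1
   vertex 5.2 0.2 0.7
   vertex 1.1 4.0 0.3
  endloop
 endfacet
 facet normal -0.082 0.995 -0.064
  outer loop
   vertex 4.1 4.3 1.1
   vertex 1.1 4.0 0.3
   vertex 0.3 4.3 6.0
  endloop
 endfacet
 facet normal 0.971 0.033 0.237
  outer loop
   vertex 4.3 3.7 3.9
   vertex 4.2 0.2 4.8
   vertex 5.2 0.2 0.7
  endloop
 endfacet
 facet normal 0.965 0.260 -0.013
  outer loop
   vertex 4.3 3.7 3.9
   vertex 5.2 0.2 0.7
   vertex 4.1 4.3 1.1
  endloop
 endfacet
 facet normal 0.479 0.206 0.853
  outer loop
   vertex 4.3 3.7 3.9
   vertex 0.3 4.3 6.0
   vertex 4.2 0.2 4.8
  endloop
 endfacet
 facet normal 0.241 0.952 0.187
  outer loop
   vertex 4.3 3.7 3.9
   vertex 4.1 4.3 1.1
   vertex 0.3 4.3 6.0
  endloop
 endfacet
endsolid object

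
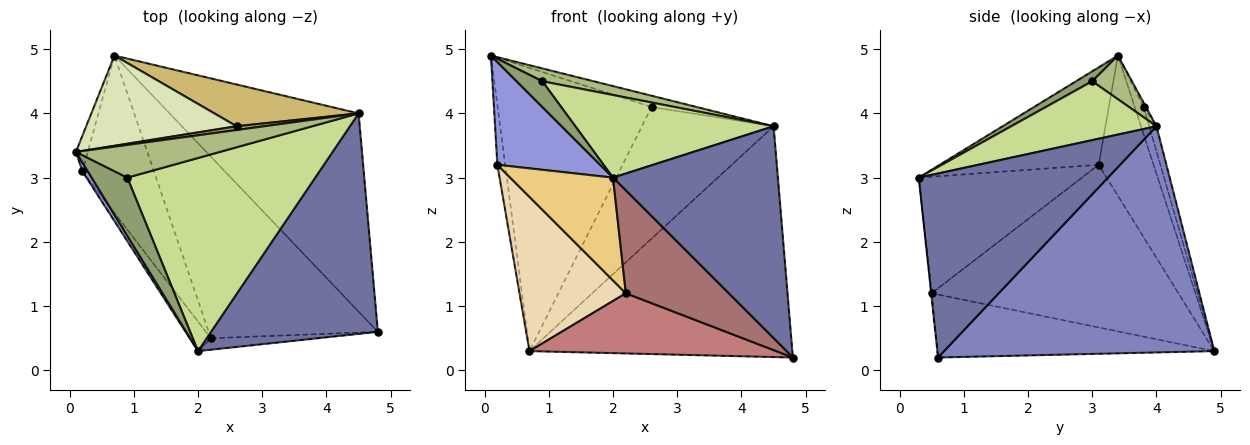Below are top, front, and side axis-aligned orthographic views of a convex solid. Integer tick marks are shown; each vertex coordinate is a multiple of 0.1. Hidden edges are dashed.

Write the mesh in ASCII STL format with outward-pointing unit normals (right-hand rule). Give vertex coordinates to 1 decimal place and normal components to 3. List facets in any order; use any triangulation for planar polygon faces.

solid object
 facet normal 0.622 -0.543 0.564
  outer loop
   vertex 4.5 4.0 3.8
   vertex 2.0 0.3 3.0
   vertex 4.8 0.6 0.2
  endloop
 endfacet
 facet normal 0.615 0.598 -0.514
  outer loop
   vertex 4.5 4.0 3.8
   vertex 4.8 0.6 0.2
   vertex 0.7 4.9 0.3
  endloop
 endfacet
 facet normal -0.839 -0.543 0.046
  outer loop
   vertex 0.2 3.1 3.2
   vertex 2.0 0.3 3.0
   vertex 0.1 3.4 4.9
  endloop
 endfacet
 facet normal -0.987 0.141 -0.083
  outer loop
   vertex 0.2 3.1 3.2
   vertex 0.1 3.4 4.9
   vertex 0.7 4.9 0.3
  endloop
 endfacet
 facet normal 0.247 -0.392 0.886
  outer loop
   vertex 0.9 3.0 4.5
   vertex 0.1 3.4 4.9
   vertex 2.0 0.3 3.0
  endloop
 endfacet
 facet normal 0.272 -0.352 0.896
  outer loop
   vertex 0.9 3.0 4.5
   vertex 4.5 4.0 3.8
   vertex 0.1 3.4 4.9
  endloop
 endfacet
 facet normal 0.277 -0.378 0.883
  outer loop
   vertex 0.9 3.0 4.5
   vertex 2.0 0.3 3.0
   vertex 4.5 4.0 3.8
  endloop
 endfacet
 facet normal -0.055 0.951 0.303
  outer loop
   vertex 2.6 3.8 4.1
   vertex 0.7 4.9 0.3
   vertex 0.1 3.4 4.9
  endloop
 endfacet
 facet normal -0.049 0.946 0.320
  outer loop
   vertex 2.6 3.8 4.1
   vertex 0.1 3.4 4.9
   vertex 4.5 4.0 3.8
  endloop
 endfacet
 facet normal -0.053 0.952 0.302
  outer loop
   vertex 2.6 3.8 4.1
   vertex 4.5 4.0 3.8
   vertex 0.7 4.9 0.3
  endloop
 endfacet
 facet normal -0.836 -0.527 -0.151
  outer loop
   vertex 2.2 0.5 1.2
   vertex 2.0 0.3 3.0
   vertex 0.2 3.1 3.2
  endloop
 endfacet
 facet normal -0.852 -0.367 -0.375
  outer loop
   vertex 2.2 0.5 1.2
   vertex 0.2 3.1 3.2
   vertex 0.7 4.9 0.3
  endloop
 endfacet
 facet normal -0.004 -0.994 -0.111
  outer loop
   vertex 2.2 0.5 1.2
   vertex 4.8 0.6 0.2
   vertex 2.0 0.3 3.0
  endloop
 endfacet
 facet normal -0.333 -0.297 -0.895
  outer loop
   vertex 2.2 0.5 1.2
   vertex 0.7 4.9 0.3
   vertex 4.8 0.6 0.2
  endloop
 endfacet
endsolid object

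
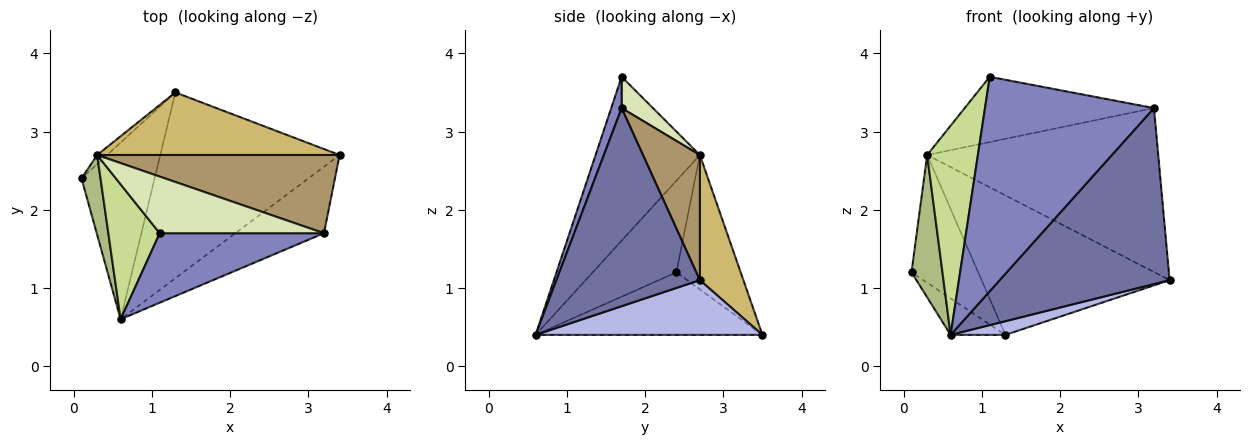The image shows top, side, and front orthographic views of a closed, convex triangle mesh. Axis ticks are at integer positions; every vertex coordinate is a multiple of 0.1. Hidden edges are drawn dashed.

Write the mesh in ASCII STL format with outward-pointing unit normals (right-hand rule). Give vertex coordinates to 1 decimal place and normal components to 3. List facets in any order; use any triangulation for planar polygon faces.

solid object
 facet normal 0.620 -0.734 -0.277
  outer loop
   vertex 3.2 1.7 3.3
   vertex 0.6 0.6 0.4
   vertex 3.4 2.7 1.1
  endloop
 endfacet
 facet normal 0.059 -0.950 0.308
  outer loop
   vertex 3.2 1.7 3.3
   vertex 1.1 1.7 3.7
   vertex 0.6 0.6 0.4
  endloop
 endfacet
 facet normal -0.642 0.155 -0.750
  outer loop
   vertex 1.3 3.5 0.4
   vertex 0.6 0.6 0.4
   vertex 0.1 2.4 1.2
  endloop
 endfacet
 facet normal 0.291 -0.070 -0.954
  outer loop
   vertex 1.3 3.5 0.4
   vertex 3.4 2.7 1.1
   vertex 0.6 0.6 0.4
  endloop
 endfacet
 facet normal -0.693 0.719 -0.051
  outer loop
   vertex 0.3 2.7 2.7
   vertex 1.3 3.5 0.4
   vertex 0.1 2.4 1.2
  endloop
 endfacet
 facet normal -0.921 -0.341 0.191
  outer loop
   vertex 0.3 2.7 2.7
   vertex 0.1 2.4 1.2
   vertex 0.6 0.6 0.4
  endloop
 endfacet
 facet normal -0.866 -0.421 0.271
  outer loop
   vertex 0.3 2.7 2.7
   vertex 0.6 0.6 0.4
   vertex 1.1 1.7 3.7
  endloop
 endfacet
 facet normal 0.124 0.749 0.650
  outer loop
   vertex 0.3 2.7 2.7
   vertex 1.1 1.7 3.7
   vertex 3.2 1.7 3.3
  endloop
 endfacet
 facet normal 0.217 0.881 0.420
  outer loop
   vertex 0.3 2.7 2.7
   vertex 3.2 1.7 3.3
   vertex 3.4 2.7 1.1
  endloop
 endfacet
 facet normal 0.207 0.893 0.400
  outer loop
   vertex 0.3 2.7 2.7
   vertex 3.4 2.7 1.1
   vertex 1.3 3.5 0.4
  endloop
 endfacet
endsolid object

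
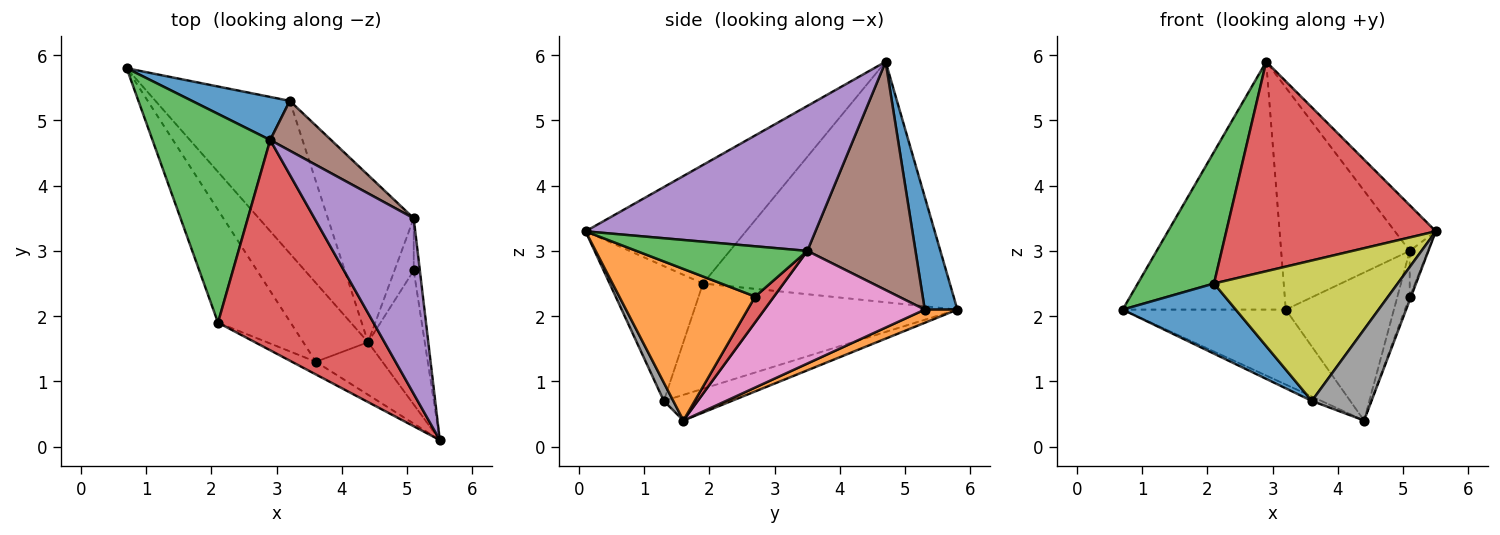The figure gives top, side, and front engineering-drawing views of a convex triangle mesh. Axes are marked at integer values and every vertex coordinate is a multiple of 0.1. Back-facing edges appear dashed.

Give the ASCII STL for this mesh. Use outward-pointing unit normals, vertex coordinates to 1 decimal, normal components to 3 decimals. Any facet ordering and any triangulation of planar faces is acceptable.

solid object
 facet normal 0.193 0.967 0.168
  outer loop
   vertex 3.2 5.3 2.1
   vertex 0.7 5.8 2.1
   vertex 2.9 4.7 5.9
  endloop
 endfacet
 facet normal 0.088 0.439 -0.894
  outer loop
   vertex 3.2 5.3 2.1
   vertex 4.4 1.6 0.4
   vertex 0.7 5.8 2.1
  endloop
 endfacet
 facet normal -0.865 -0.267 0.424
  outer loop
   vertex 2.1 1.9 2.5
   vertex 2.9 4.7 5.9
   vertex 0.7 5.8 2.1
  endloop
 endfacet
 facet normal -0.475 -0.621 0.623
  outer loop
   vertex 2.1 1.9 2.5
   vertex 5.5 0.1 3.3
   vertex 2.9 4.7 5.9
  endloop
 endfacet
 facet normal 0.816 0.145 0.559
  outer loop
   vertex 5.1 3.5 3.0
   vertex 2.9 4.7 5.9
   vertex 5.5 0.1 3.3
  endloop
 endfacet
 facet normal 0.634 0.754 0.169
  outer loop
   vertex 5.1 3.5 3.0
   vertex 3.2 5.3 2.1
   vertex 2.9 4.7 5.9
  endloop
 endfacet
 facet normal 0.701 0.473 -0.534
  outer loop
   vertex 5.1 3.5 3.0
   vertex 4.4 1.6 0.4
   vertex 3.2 5.3 2.1
  endloop
 endfacet
 facet normal 0.136 -0.858 -0.495
  outer loop
   vertex 3.6 1.3 0.7
   vertex 4.4 1.6 0.4
   vertex 5.5 0.1 3.3
  endloop
 endfacet
 facet normal -0.452 -0.889 -0.080
  outer loop
   vertex 3.6 1.3 0.7
   vertex 5.5 0.1 3.3
   vertex 2.1 1.9 2.5
  endloop
 endfacet
 facet normal -0.368 0.052 -0.929
  outer loop
   vertex 3.6 1.3 0.7
   vertex 0.7 5.8 2.1
   vertex 4.4 1.6 0.4
  endloop
 endfacet
 facet normal -0.776 -0.333 -0.535
  outer loop
   vertex 3.6 1.3 0.7
   vertex 2.1 1.9 2.5
   vertex 0.7 5.8 2.1
  endloop
 endfacet
 facet normal 0.937 0.009 -0.350
  outer loop
   vertex 5.1 2.7 2.3
   vertex 5.5 0.1 3.3
   vertex 4.4 1.6 0.4
  endloop
 endfacet
 facet normal 0.987 0.105 -0.121
  outer loop
   vertex 5.1 2.7 2.3
   vertex 5.1 3.5 3.0
   vertex 5.5 0.1 3.3
  endloop
 endfacet
 facet normal 0.710 0.464 -0.530
  outer loop
   vertex 5.1 2.7 2.3
   vertex 4.4 1.6 0.4
   vertex 5.1 3.5 3.0
  endloop
 endfacet
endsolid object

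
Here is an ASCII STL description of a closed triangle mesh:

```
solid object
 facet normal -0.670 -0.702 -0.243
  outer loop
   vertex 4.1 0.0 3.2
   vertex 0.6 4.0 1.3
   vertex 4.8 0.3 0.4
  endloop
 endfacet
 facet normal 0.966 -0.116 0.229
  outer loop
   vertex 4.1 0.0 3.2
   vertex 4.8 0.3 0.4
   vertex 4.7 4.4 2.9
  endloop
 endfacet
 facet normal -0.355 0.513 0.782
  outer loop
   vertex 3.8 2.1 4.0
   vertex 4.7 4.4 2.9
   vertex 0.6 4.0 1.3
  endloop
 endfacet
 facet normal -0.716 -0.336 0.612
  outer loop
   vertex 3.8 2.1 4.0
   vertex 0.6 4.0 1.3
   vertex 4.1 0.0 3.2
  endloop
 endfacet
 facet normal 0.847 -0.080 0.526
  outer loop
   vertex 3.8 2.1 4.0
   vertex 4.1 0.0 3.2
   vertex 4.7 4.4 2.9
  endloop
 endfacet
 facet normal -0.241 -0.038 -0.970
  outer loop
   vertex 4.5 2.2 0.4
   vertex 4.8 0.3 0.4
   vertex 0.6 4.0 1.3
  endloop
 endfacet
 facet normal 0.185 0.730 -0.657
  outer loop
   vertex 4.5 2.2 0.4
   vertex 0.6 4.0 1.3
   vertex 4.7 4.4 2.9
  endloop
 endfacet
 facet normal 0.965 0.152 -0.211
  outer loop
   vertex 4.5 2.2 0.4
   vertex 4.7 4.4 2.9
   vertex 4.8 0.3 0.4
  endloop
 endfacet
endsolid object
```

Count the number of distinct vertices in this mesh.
6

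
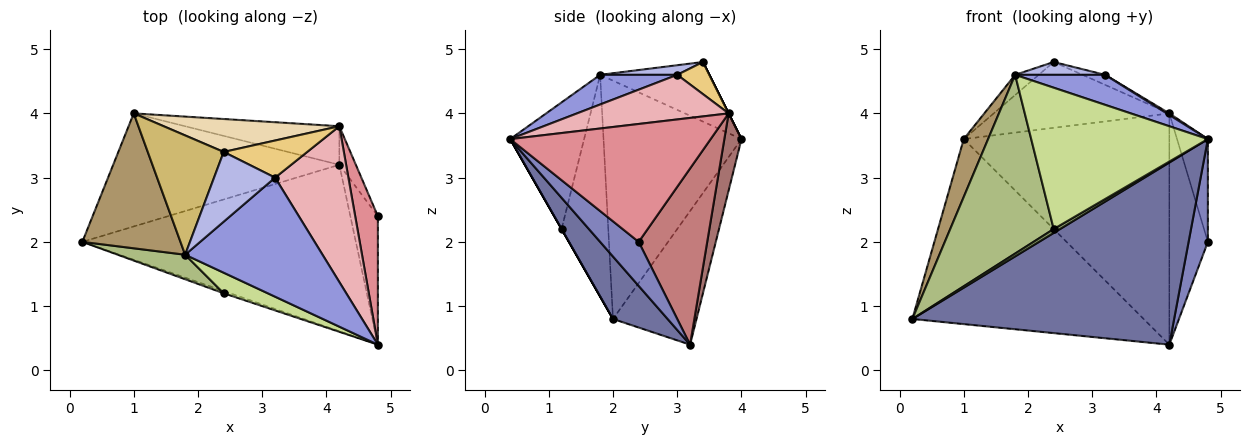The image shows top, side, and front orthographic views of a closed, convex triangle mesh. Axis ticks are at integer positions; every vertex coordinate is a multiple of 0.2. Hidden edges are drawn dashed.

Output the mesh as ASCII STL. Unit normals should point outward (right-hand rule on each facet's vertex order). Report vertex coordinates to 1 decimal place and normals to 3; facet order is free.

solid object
 facet normal 0.152 -0.729 -0.667
  outer loop
   vertex 4.2 3.2 0.4
   vertex 4.8 0.4 3.6
   vertex 0.2 2.0 0.8
  endloop
 endfacet
 facet normal 0.781 -0.390 -0.488
  outer loop
   vertex 4.2 3.2 0.4
   vertex 4.8 2.4 2.0
   vertex 4.8 0.4 3.6
  endloop
 endfacet
 facet normal 0.205 -0.239 0.949
  outer loop
   vertex 3.2 3.0 4.6
   vertex 1.8 1.8 4.6
   vertex 4.8 0.4 3.6
  endloop
 endfacet
 facet normal 0.153 -0.179 0.972
  outer loop
   vertex 3.2 3.0 4.6
   vertex 2.4 3.4 4.8
   vertex 1.8 1.8 4.6
  endloop
 endfacet
 facet normal 0.000 -0.868 -0.496
  outer loop
   vertex 2.4 1.2 2.2
   vertex 0.2 2.0 0.8
   vertex 4.8 0.4 3.6
  endloop
 endfacet
 facet normal -0.408 -0.905 0.124
  outer loop
   vertex 2.4 1.2 2.2
   vertex 1.8 1.8 4.6
   vertex 0.2 2.0 0.8
  endloop
 endfacet
 facet normal -0.382 -0.914 0.133
  outer loop
   vertex 2.4 1.2 2.2
   vertex 4.8 0.4 3.6
   vertex 1.8 1.8 4.6
  endloop
 endfacet
 facet normal -0.294 0.815 -0.498
  outer loop
   vertex 1.0 4.0 3.6
   vertex 4.2 3.2 0.4
   vertex 0.2 2.0 0.8
  endloop
 endfacet
 facet normal -0.913 -0.161 0.376
  outer loop
   vertex 1.0 4.0 3.6
   vertex 0.2 2.0 0.8
   vertex 1.8 1.8 4.6
  endloop
 endfacet
 facet normal -0.612 0.132 0.780
  outer loop
   vertex 1.0 4.0 3.6
   vertex 1.8 1.8 4.6
   vertex 2.4 3.4 4.8
  endloop
 endfacet
 facet normal 0.348 0.244 0.905
  outer loop
   vertex 4.2 3.8 4.0
   vertex 2.4 3.4 4.8
   vertex 3.2 3.0 4.6
  endloop
 endfacet
 facet normal 0.000 0.894 0.447
  outer loop
   vertex 4.2 3.8 4.0
   vertex 1.0 4.0 3.6
   vertex 2.4 3.4 4.8
  endloop
 endfacet
 facet normal 0.082 0.983 -0.164
  outer loop
   vertex 4.2 3.8 4.0
   vertex 4.2 3.2 0.4
   vertex 1.0 4.0 3.6
  endloop
 endfacet
 facet normal 0.869 0.489 -0.081
  outer loop
   vertex 4.2 3.8 4.0
   vertex 4.8 2.4 2.0
   vertex 4.2 3.2 0.4
  endloop
 endfacet
 facet normal 0.971 0.149 0.187
  outer loop
   vertex 4.2 3.8 4.0
   vertex 4.8 0.4 3.6
   vertex 4.8 2.4 2.0
  endloop
 endfacet
 facet normal 0.520 -0.009 0.854
  outer loop
   vertex 4.2 3.8 4.0
   vertex 3.2 3.0 4.6
   vertex 4.8 0.4 3.6
  endloop
 endfacet
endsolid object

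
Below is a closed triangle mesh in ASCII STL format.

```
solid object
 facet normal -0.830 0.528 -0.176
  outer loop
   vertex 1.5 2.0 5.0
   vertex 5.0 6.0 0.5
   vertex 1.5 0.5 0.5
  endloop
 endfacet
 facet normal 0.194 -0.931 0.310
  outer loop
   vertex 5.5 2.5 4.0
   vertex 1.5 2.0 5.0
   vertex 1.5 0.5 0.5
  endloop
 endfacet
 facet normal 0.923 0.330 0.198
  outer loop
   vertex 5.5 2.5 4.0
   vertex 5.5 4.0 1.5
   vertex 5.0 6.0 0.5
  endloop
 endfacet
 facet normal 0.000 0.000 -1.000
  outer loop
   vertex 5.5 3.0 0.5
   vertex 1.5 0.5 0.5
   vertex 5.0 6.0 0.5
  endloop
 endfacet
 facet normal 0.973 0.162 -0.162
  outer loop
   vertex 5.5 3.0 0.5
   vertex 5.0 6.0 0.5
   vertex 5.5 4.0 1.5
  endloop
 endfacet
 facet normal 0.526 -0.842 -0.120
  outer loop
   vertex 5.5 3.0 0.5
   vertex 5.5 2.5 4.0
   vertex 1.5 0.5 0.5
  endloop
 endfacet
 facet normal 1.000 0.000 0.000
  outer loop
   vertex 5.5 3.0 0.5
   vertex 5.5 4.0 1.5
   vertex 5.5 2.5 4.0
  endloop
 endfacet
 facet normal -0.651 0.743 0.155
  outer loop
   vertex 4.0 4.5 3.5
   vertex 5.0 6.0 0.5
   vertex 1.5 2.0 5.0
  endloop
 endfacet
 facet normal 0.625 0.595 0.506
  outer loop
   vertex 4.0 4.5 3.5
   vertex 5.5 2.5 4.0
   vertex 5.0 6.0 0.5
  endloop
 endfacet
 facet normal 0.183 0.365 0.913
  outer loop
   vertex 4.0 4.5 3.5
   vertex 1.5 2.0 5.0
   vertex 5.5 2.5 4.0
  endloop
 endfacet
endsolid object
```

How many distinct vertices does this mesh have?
7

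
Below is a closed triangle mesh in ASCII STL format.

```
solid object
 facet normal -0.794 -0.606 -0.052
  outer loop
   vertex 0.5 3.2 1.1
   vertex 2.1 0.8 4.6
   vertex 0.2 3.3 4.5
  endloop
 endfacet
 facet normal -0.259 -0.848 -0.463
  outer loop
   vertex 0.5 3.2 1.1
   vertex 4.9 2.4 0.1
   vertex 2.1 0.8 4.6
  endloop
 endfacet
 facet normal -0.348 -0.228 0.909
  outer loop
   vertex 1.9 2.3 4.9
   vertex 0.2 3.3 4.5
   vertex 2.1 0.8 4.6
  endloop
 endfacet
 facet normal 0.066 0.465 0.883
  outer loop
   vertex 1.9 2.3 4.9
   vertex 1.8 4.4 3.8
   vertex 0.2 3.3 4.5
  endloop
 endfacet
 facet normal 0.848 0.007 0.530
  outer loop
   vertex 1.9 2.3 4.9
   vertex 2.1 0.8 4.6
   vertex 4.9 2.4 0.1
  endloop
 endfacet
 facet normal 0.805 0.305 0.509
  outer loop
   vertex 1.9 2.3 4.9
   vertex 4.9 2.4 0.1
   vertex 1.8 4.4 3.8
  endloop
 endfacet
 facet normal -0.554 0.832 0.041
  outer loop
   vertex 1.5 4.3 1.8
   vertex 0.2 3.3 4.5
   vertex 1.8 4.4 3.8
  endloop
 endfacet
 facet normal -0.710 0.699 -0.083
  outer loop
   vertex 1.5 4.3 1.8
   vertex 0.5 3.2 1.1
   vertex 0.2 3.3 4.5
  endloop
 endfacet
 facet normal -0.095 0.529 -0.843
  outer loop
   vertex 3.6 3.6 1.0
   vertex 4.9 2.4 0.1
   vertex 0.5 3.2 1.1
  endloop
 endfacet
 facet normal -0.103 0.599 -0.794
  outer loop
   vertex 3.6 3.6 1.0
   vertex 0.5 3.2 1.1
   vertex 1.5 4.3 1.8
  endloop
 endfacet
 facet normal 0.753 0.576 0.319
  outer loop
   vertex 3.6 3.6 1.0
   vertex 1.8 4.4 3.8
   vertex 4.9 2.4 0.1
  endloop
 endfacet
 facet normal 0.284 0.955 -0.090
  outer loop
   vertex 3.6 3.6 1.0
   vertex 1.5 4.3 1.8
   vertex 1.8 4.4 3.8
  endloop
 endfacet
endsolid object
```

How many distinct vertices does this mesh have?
8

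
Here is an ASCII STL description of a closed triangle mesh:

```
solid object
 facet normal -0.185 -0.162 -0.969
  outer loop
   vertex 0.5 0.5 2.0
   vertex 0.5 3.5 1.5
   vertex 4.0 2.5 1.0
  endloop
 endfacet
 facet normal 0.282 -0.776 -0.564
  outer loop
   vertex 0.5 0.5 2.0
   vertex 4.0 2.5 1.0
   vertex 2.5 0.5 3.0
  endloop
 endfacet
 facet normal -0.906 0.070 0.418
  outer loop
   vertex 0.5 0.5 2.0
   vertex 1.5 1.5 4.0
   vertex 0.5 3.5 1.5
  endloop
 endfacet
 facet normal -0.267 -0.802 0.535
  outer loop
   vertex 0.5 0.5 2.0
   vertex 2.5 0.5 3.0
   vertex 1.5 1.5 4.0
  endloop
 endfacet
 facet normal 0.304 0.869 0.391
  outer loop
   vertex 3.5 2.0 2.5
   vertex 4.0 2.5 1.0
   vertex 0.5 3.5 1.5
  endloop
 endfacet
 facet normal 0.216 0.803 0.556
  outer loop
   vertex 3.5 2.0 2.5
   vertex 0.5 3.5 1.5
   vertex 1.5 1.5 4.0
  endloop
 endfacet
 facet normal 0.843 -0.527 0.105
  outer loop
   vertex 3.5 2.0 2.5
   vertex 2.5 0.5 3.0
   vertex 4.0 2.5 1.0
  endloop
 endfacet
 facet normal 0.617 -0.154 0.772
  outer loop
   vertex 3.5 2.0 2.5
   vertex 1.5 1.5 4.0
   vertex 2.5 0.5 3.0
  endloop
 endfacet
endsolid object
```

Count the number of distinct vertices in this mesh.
6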